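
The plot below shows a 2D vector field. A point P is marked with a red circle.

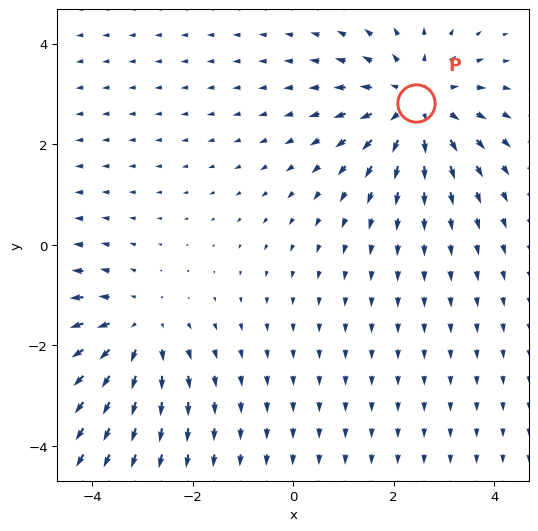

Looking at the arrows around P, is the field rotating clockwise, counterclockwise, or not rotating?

Near P at (2.4, 2.8) the arrows show no circulation. The curl there is ≈0.

not rotating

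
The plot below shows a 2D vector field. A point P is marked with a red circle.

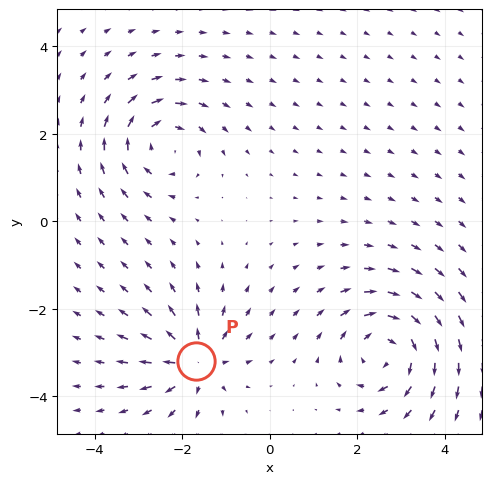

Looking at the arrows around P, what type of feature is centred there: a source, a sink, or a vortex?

source

At P (-1.7, -3.2) the arrows spread outward. Divergence about +5, curl ≈0 — positive divergence with near-zero curl is a source.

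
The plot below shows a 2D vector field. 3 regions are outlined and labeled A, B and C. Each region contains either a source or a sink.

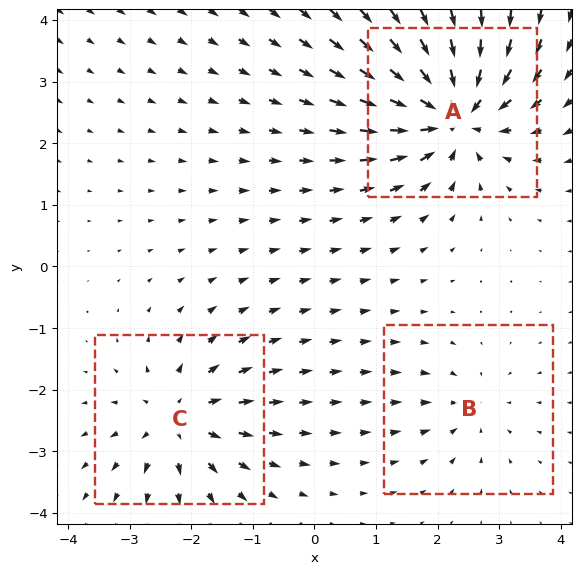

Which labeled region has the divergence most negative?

Divergence at each region's feature centre — A: about -7, B: about -3, C: about +4. Region A is most negative.

A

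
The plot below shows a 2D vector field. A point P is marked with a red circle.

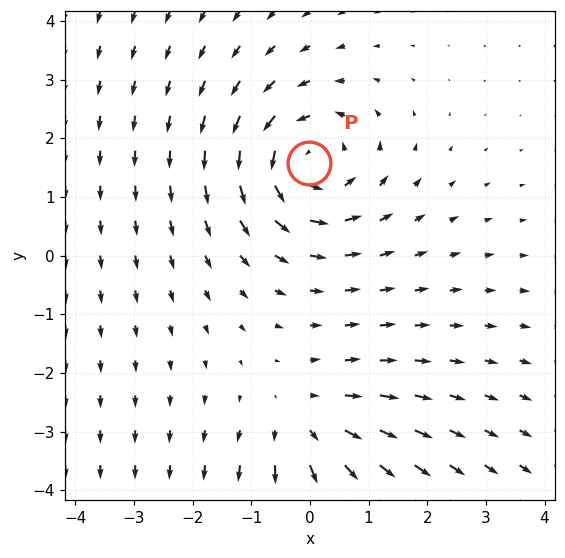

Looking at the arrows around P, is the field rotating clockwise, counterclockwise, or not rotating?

Near P at (-0.0, 1.6) the arrows circulate counterclockwise. The curl (z-component) there is about +4; positive curl means counterclockwise rotation.

counterclockwise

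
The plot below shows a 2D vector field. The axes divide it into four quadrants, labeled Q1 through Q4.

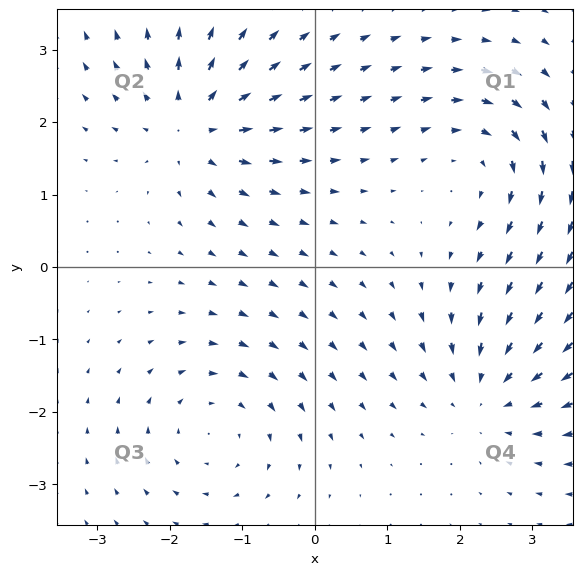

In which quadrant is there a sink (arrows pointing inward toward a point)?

Q4

The sink sits at approximately (2.4, -1.7), which lies in quadrant Q4. The divergence there is about -4, negative as expected for a sink.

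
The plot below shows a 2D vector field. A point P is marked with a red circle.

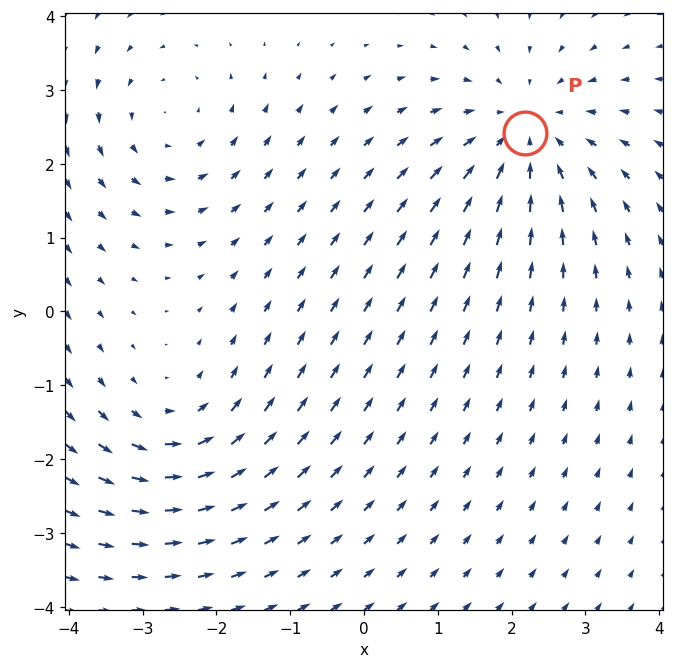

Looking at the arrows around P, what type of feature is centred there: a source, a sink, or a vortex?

At P (2.2, 2.4) the arrows converge inward. Divergence about -4, curl ≈0 — negative divergence with near-zero curl is a sink.

sink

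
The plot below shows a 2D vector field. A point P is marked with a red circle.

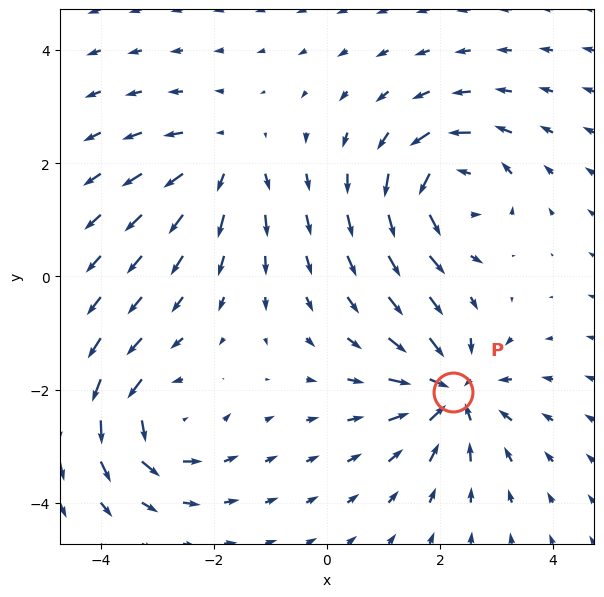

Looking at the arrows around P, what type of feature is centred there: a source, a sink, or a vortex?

At P (2.2, -2.0) the arrows converge inward. Divergence about -6, curl ≈0 — negative divergence with near-zero curl is a sink.

sink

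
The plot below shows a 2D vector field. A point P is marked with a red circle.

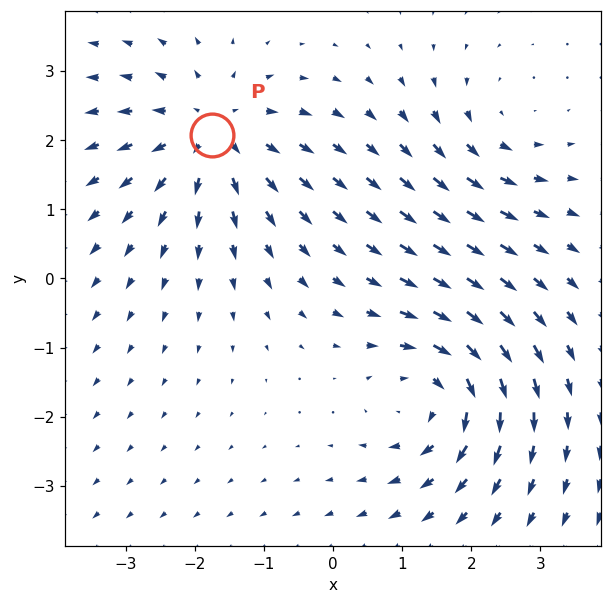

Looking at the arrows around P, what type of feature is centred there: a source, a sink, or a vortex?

At P (-1.7, 2.1) the arrows spread outward. Divergence about +5, curl ≈0 — positive divergence with near-zero curl is a source.

source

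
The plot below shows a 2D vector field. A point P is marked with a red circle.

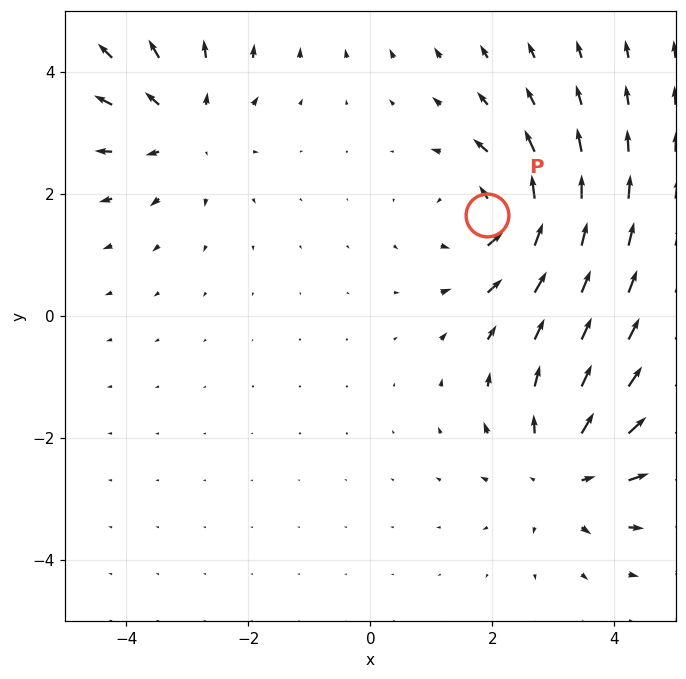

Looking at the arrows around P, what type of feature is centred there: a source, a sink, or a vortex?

At P (1.9, 1.7) the arrows circulate counterclockwise. Divergence ≈0, curl about +6 — near-zero divergence with nonzero curl is a vortex.

vortex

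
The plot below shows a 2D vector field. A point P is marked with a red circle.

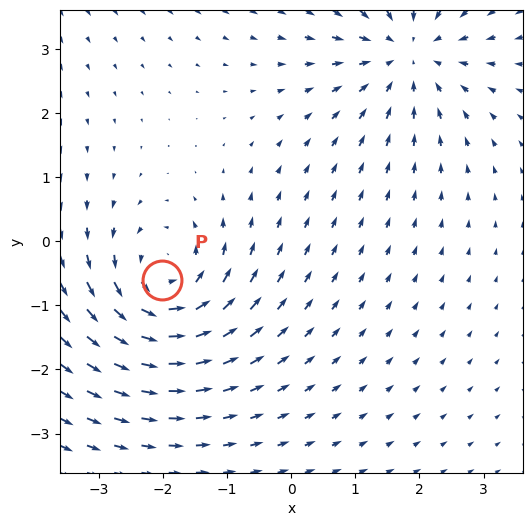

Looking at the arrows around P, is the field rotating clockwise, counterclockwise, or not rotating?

counterclockwise

Near P at (-2.0, -0.6) the arrows circulate counterclockwise. The curl (z-component) there is about +5; positive curl means counterclockwise rotation.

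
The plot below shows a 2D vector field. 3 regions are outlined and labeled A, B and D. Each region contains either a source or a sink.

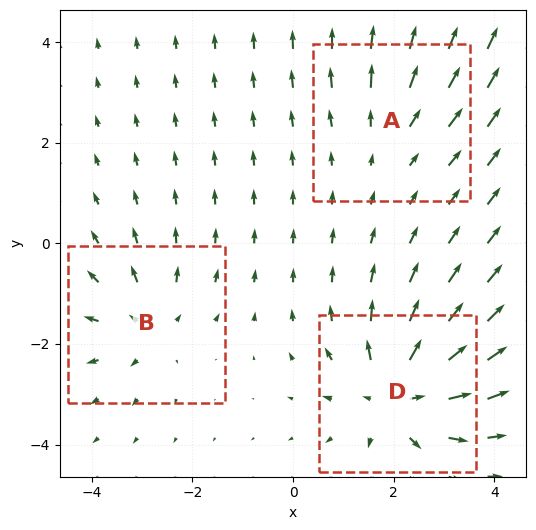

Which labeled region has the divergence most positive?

Divergence at each region's feature centre — A: about +2, B: about +3, D: about +5. Region D is most positive.

D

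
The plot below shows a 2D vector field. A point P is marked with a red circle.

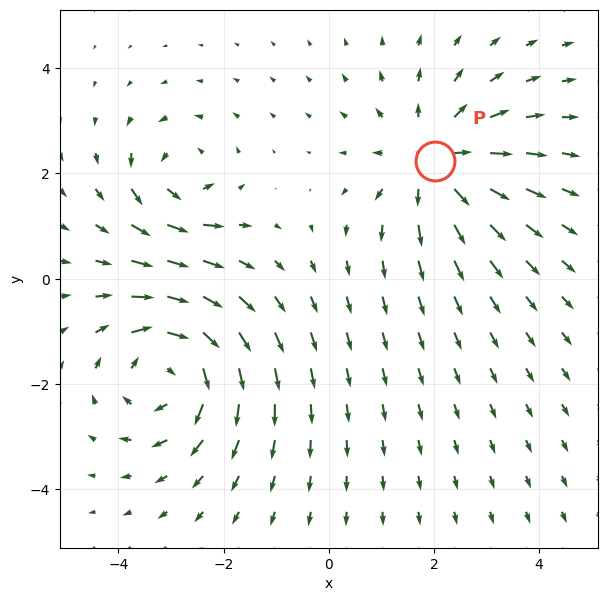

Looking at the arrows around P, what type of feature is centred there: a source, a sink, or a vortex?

At P (2.0, 2.2) the arrows spread outward. Divergence about +4, curl ≈0 — positive divergence with near-zero curl is a source.

source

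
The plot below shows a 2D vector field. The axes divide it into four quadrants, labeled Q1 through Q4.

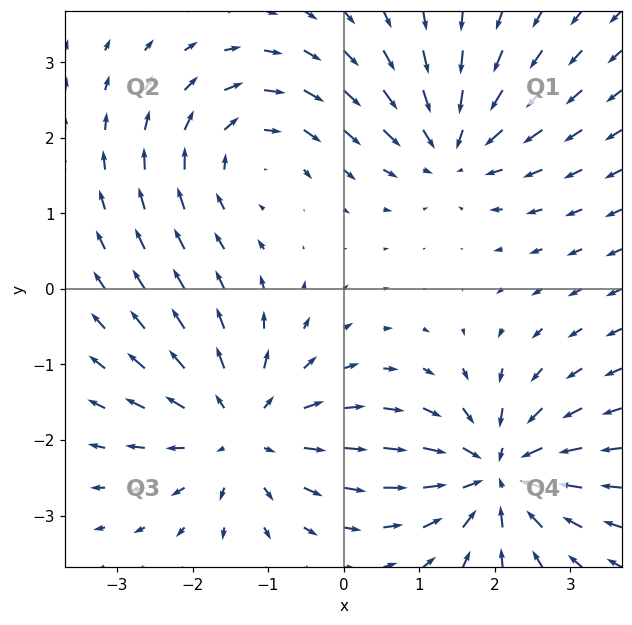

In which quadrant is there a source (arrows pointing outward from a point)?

The source sits at approximately (-1.3, -1.9), which lies in quadrant Q3. The divergence there is about +5, positive as expected for a source.

Q3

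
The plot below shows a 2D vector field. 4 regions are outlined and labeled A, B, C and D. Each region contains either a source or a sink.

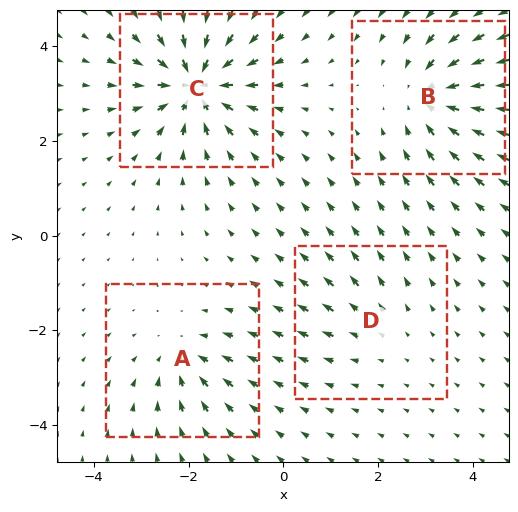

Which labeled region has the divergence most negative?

Divergence at each region's feature centre — A: about -4, B: about -6, C: about -8, D: about +2. Region C is most negative.

C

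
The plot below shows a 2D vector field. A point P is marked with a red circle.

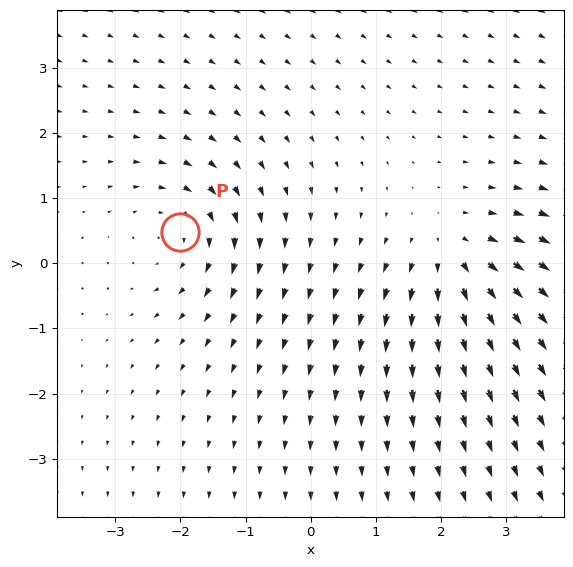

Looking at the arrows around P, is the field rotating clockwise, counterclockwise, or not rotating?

clockwise

Near P at (-2.0, 0.5) the arrows circulate clockwise. The curl (z-component) there is about -3; negative curl means clockwise rotation.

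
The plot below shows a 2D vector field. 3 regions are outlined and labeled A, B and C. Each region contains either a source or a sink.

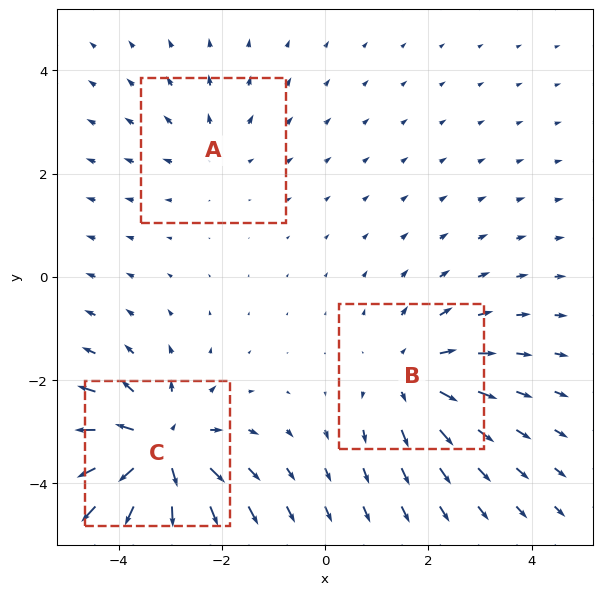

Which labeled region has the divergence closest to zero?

A

Divergence at each region's feature centre — A: about +2, B: about +3, C: about +5. Region A is closest to zero.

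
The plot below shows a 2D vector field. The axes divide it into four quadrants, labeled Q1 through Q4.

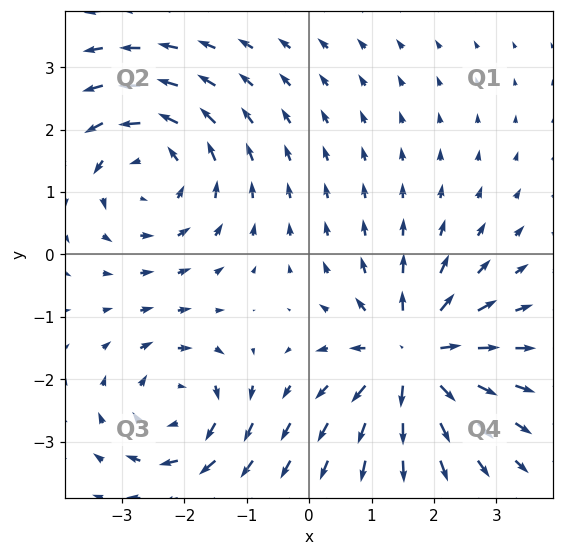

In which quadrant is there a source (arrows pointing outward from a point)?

Q4

The source sits at approximately (1.7, -1.6), which lies in quadrant Q4. The divergence there is about +5, positive as expected for a source.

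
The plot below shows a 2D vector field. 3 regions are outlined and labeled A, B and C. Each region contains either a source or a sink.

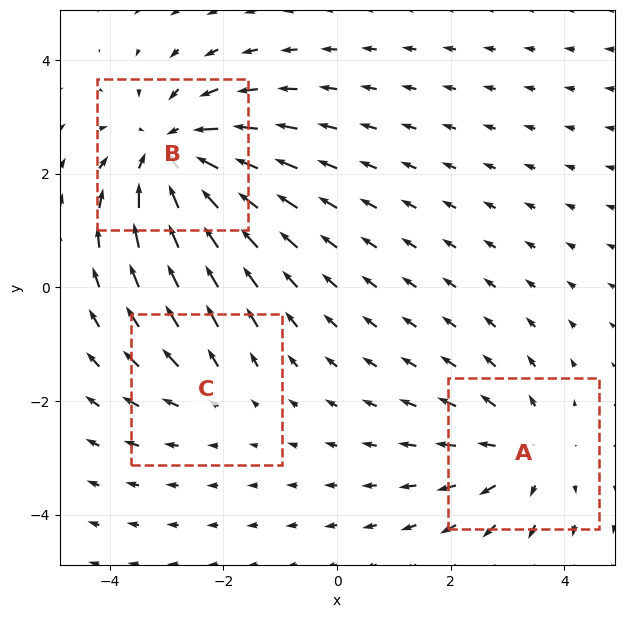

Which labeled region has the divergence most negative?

B

Divergence at each region's feature centre — A: about +3, B: about -4, C: about +2. Region B is most negative.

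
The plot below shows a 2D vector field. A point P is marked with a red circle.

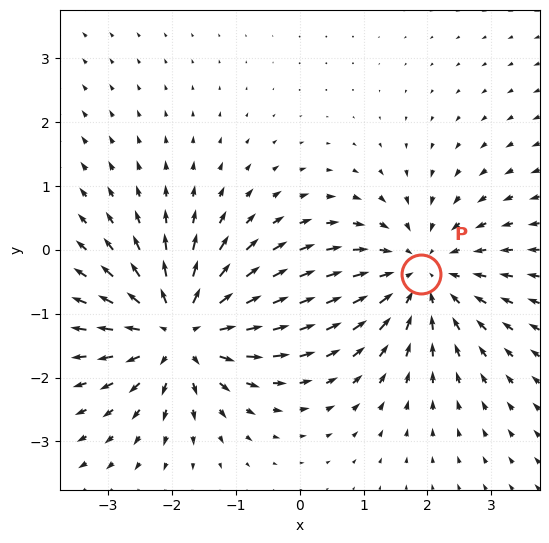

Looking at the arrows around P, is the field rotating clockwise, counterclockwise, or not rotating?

Near P at (1.9, -0.4) the arrows show no circulation. The curl there is ≈0.

not rotating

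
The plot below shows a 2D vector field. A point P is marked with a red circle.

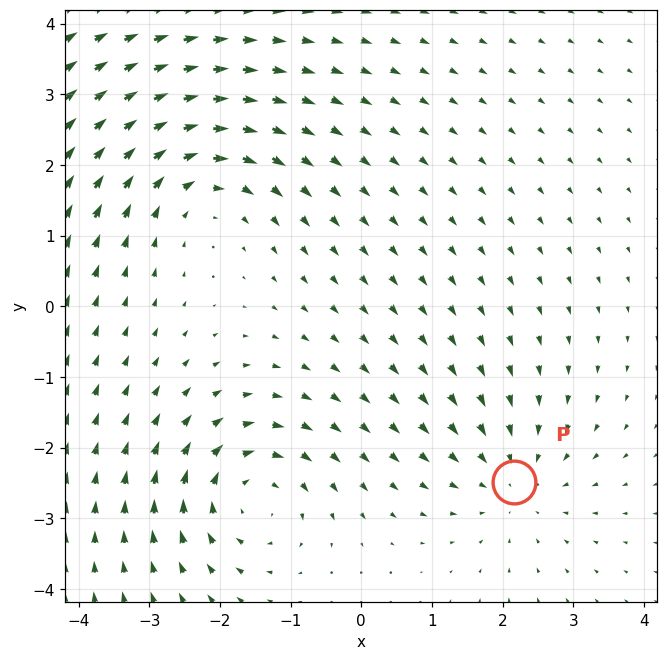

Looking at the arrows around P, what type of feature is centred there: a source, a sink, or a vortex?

sink

At P (2.2, -2.5) the arrows converge inward. Divergence about -3, curl ≈0 — negative divergence with near-zero curl is a sink.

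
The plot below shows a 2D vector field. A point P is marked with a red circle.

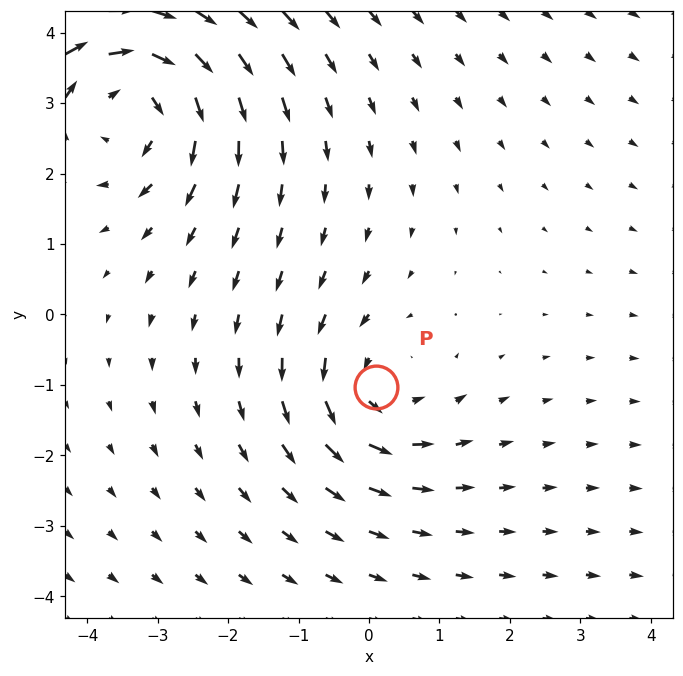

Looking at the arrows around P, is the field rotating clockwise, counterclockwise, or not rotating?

counterclockwise

Near P at (0.1, -1.0) the arrows circulate counterclockwise. The curl (z-component) there is about +3; positive curl means counterclockwise rotation.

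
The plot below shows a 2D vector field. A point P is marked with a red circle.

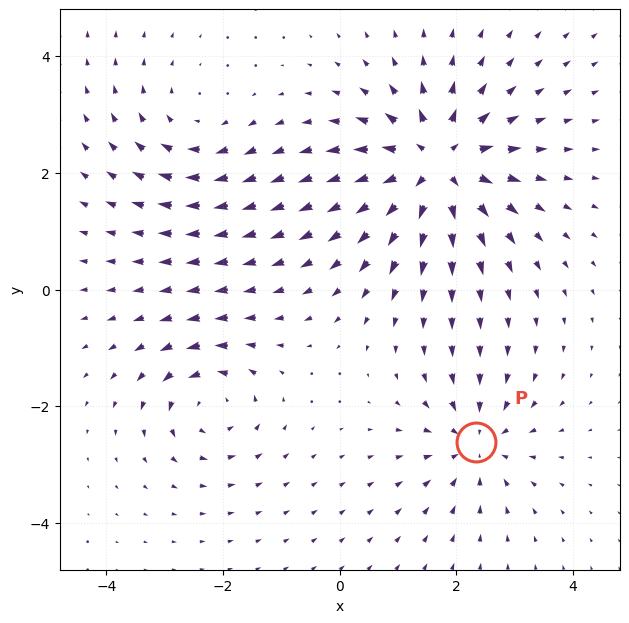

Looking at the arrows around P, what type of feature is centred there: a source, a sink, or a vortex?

At P (2.3, -2.6) the arrows converge inward. Divergence about -4, curl ≈0 — negative divergence with near-zero curl is a sink.

sink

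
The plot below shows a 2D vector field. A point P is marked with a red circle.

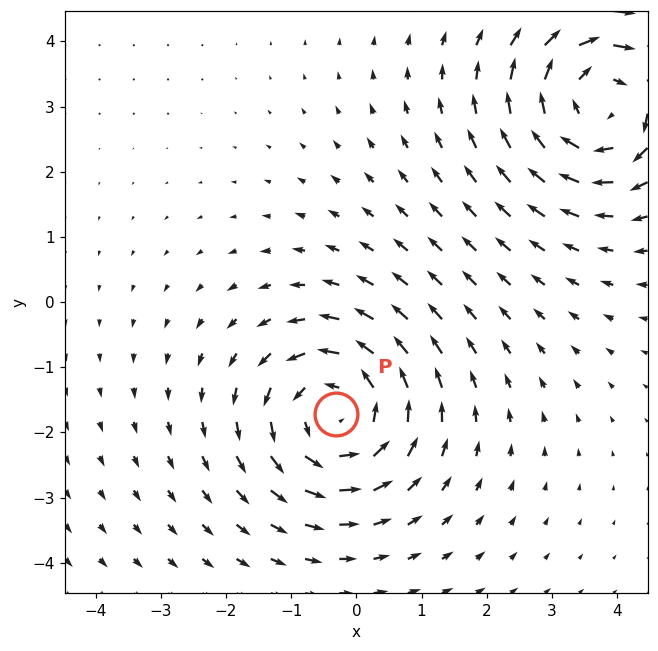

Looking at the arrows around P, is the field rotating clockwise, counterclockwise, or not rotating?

Near P at (-0.3, -1.7) the arrows circulate counterclockwise. The curl (z-component) there is about +3; positive curl means counterclockwise rotation.

counterclockwise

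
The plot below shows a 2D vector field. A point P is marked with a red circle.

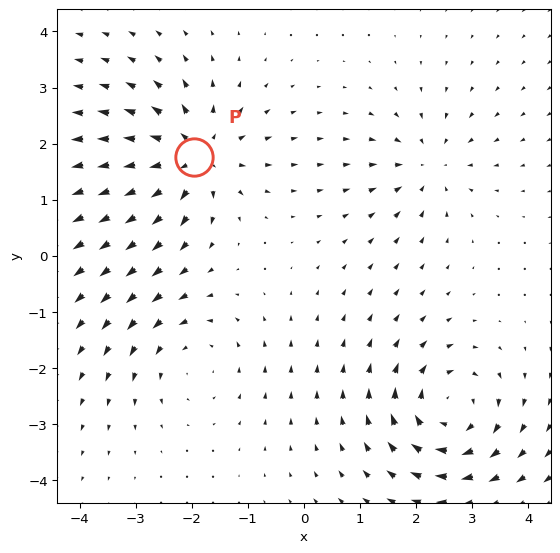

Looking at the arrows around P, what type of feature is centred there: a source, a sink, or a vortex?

At P (-2.0, 1.8) the arrows spread outward. Divergence about +6, curl ≈0 — positive divergence with near-zero curl is a source.

source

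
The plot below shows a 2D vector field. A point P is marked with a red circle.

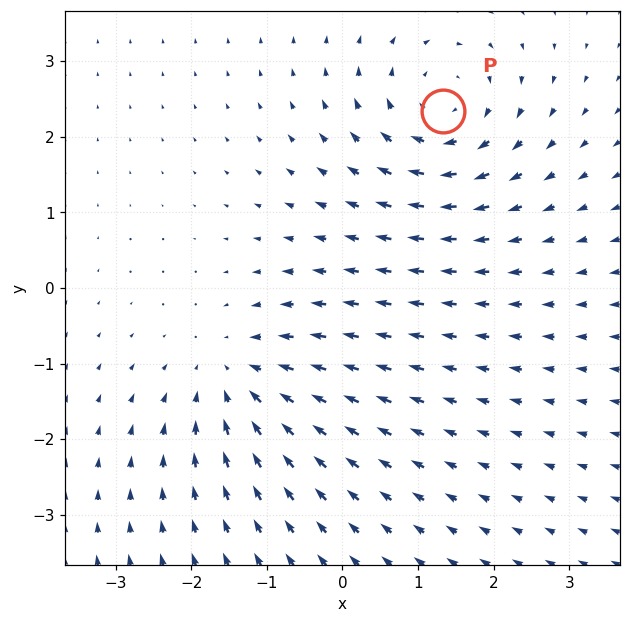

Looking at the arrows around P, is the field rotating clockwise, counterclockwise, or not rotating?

Near P at (1.3, 2.3) the arrows circulate clockwise. The curl (z-component) there is about -4; negative curl means clockwise rotation.

clockwise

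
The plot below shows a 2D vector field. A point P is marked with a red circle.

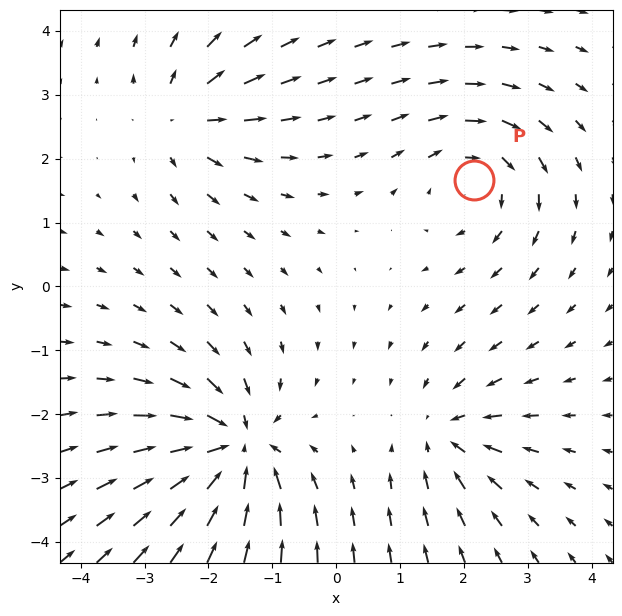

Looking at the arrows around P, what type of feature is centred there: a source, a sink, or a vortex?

At P (2.2, 1.7) the arrows circulate clockwise. Divergence ≈0, curl about -4 — near-zero divergence with nonzero curl is a vortex.

vortex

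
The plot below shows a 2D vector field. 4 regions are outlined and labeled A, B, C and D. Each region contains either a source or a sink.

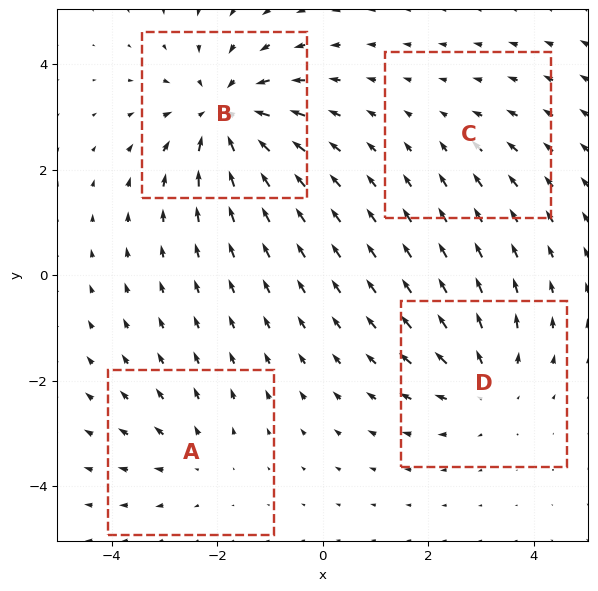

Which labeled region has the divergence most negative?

Divergence at each region's feature centre — A: about +3, B: about -7, C: about -2, D: about +4. Region B is most negative.

B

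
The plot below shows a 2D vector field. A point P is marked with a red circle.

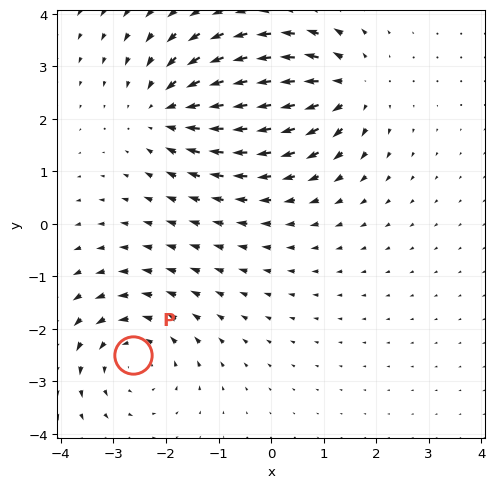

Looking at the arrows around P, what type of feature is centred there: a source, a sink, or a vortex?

vortex

At P (-2.6, -2.5) the arrows circulate counterclockwise. Divergence ≈0, curl about +4 — near-zero divergence with nonzero curl is a vortex.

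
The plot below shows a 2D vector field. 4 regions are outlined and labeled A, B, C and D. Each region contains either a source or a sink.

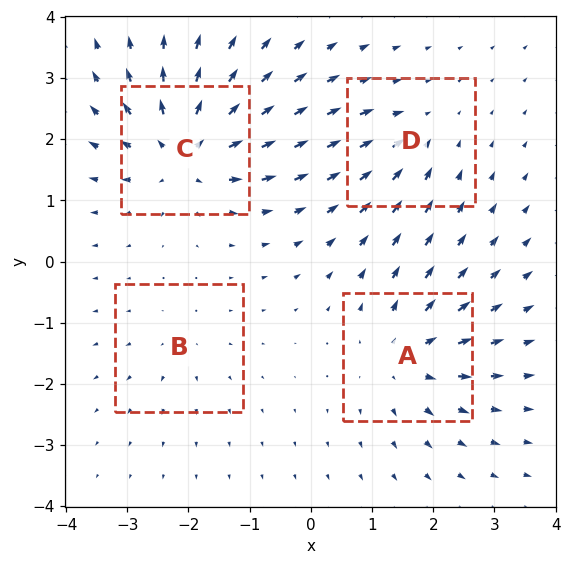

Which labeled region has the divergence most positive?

C

Divergence at each region's feature centre — A: about +5, B: about +2, C: about +8, D: about -4. Region C is most positive.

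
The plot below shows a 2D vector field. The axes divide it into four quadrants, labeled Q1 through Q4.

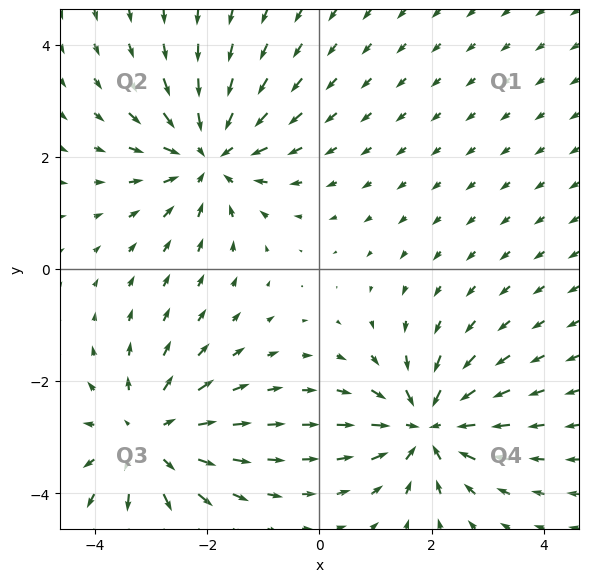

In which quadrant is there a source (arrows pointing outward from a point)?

Q3

The source sits at approximately (-3.1, -3.0), which lies in quadrant Q3. The divergence there is about +4, positive as expected for a source.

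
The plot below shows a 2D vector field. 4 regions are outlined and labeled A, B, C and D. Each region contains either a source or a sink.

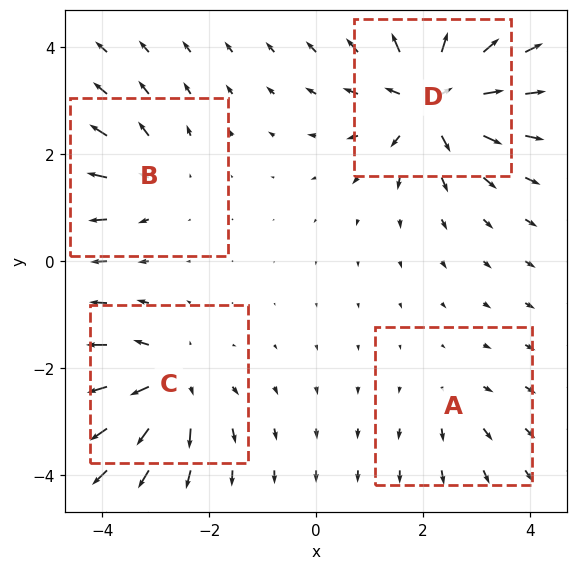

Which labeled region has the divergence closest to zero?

A

Divergence at each region's feature centre — A: about +2, B: about +4, C: about +6, D: about +8. Region A is closest to zero.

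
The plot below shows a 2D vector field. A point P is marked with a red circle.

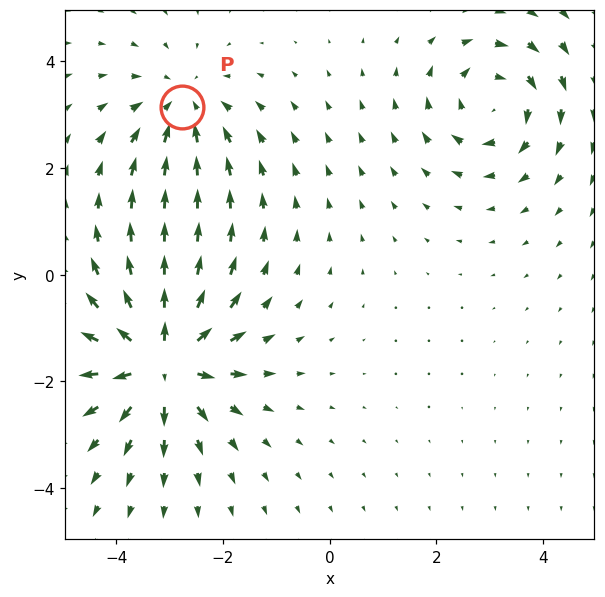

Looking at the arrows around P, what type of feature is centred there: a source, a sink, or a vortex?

At P (-2.8, 3.1) the arrows converge inward. Divergence about -3, curl ≈0 — negative divergence with near-zero curl is a sink.

sink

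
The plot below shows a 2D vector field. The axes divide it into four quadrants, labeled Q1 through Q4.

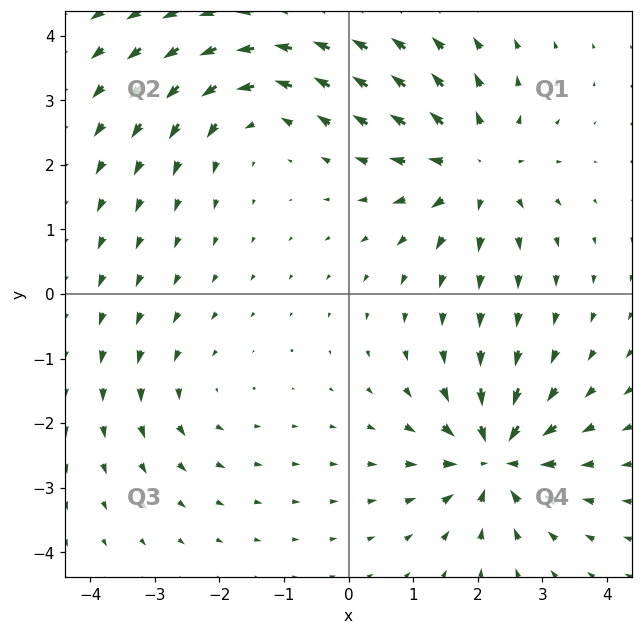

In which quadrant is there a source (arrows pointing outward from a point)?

The source sits at approximately (2.0, 2.0), which lies in quadrant Q1. The divergence there is about +5, positive as expected for a source.

Q1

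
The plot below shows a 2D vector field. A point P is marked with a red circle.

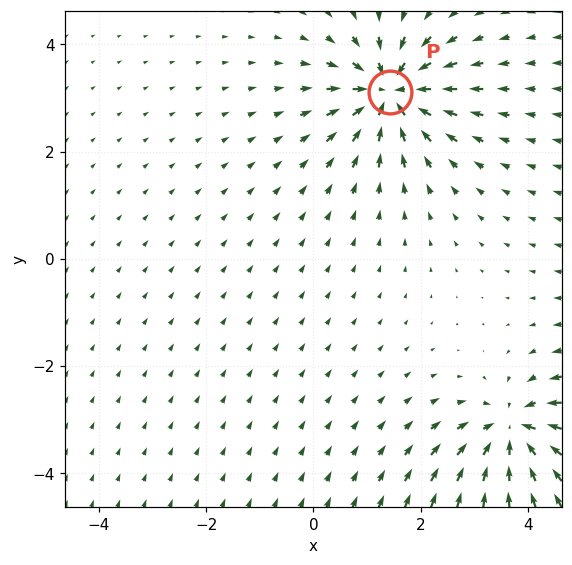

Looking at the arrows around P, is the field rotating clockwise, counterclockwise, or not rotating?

not rotating

Near P at (1.4, 3.1) the arrows show no circulation. The curl there is ≈0.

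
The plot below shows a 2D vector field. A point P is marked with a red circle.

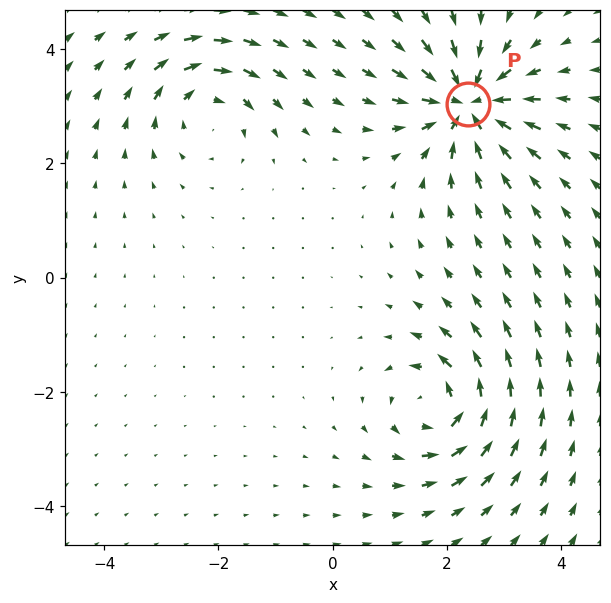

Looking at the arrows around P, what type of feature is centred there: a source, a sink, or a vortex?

At P (2.4, 3.0) the arrows converge inward. Divergence about -7, curl ≈0 — negative divergence with near-zero curl is a sink.

sink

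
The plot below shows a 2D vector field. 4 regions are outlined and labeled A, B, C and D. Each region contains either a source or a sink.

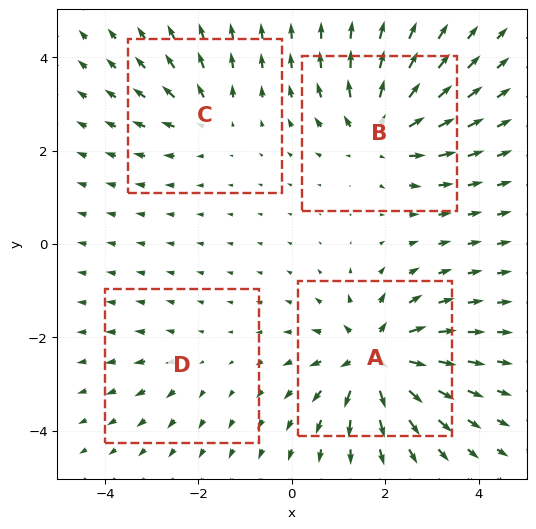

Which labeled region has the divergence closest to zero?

D

Divergence at each region's feature centre — A: about +8, B: about +6, C: about +4, D: about +2. Region D is closest to zero.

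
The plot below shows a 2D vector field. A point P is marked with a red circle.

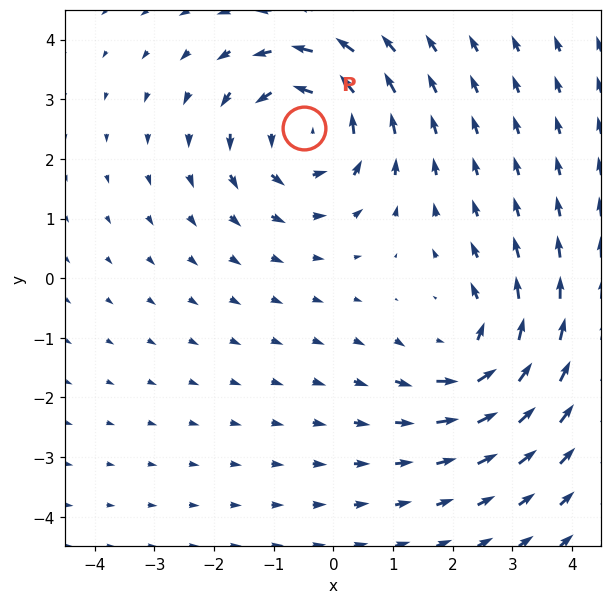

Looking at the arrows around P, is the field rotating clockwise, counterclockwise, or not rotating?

Near P at (-0.5, 2.5) the arrows circulate counterclockwise. The curl (z-component) there is about +4; positive curl means counterclockwise rotation.

counterclockwise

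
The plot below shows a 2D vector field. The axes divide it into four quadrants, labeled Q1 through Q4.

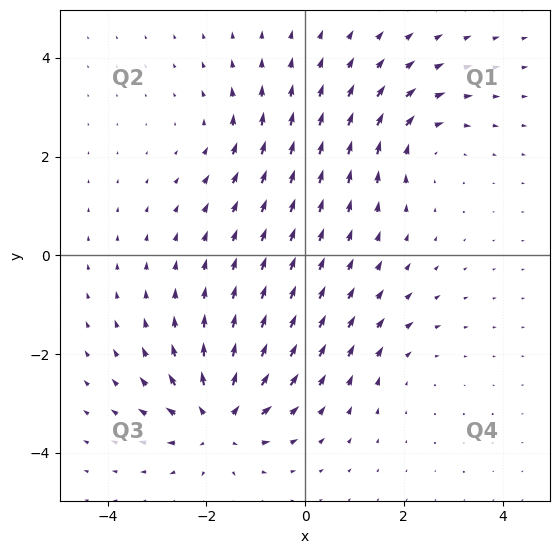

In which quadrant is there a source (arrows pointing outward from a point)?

Q3

The source sits at approximately (-1.8, -3.3), which lies in quadrant Q3. The divergence there is about +6, positive as expected for a source.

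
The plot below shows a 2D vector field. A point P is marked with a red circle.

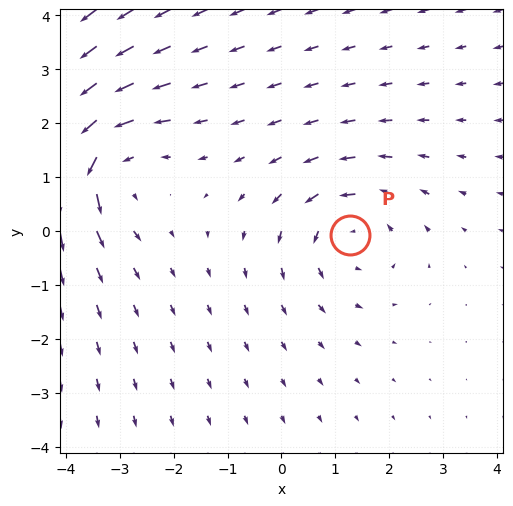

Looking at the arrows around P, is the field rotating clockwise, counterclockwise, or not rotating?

counterclockwise

Near P at (1.3, -0.1) the arrows circulate counterclockwise. The curl (z-component) there is about +3; positive curl means counterclockwise rotation.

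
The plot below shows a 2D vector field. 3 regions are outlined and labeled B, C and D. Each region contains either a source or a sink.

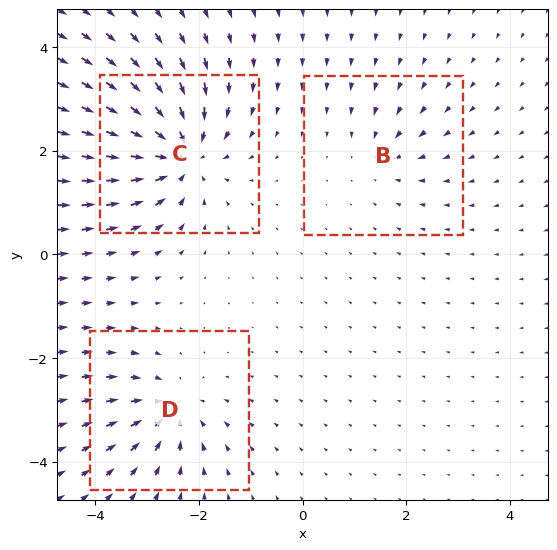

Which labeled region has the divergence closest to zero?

B

Divergence at each region's feature centre — B: about -2, C: about -6, D: about -4. Region B is closest to zero.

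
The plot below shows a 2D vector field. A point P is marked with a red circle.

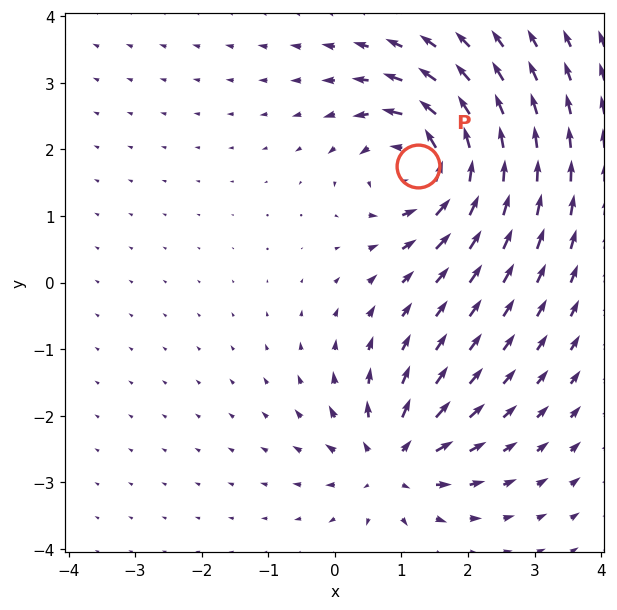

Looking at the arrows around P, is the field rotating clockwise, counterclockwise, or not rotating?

counterclockwise

Near P at (1.2, 1.8) the arrows circulate counterclockwise. The curl (z-component) there is about +7; positive curl means counterclockwise rotation.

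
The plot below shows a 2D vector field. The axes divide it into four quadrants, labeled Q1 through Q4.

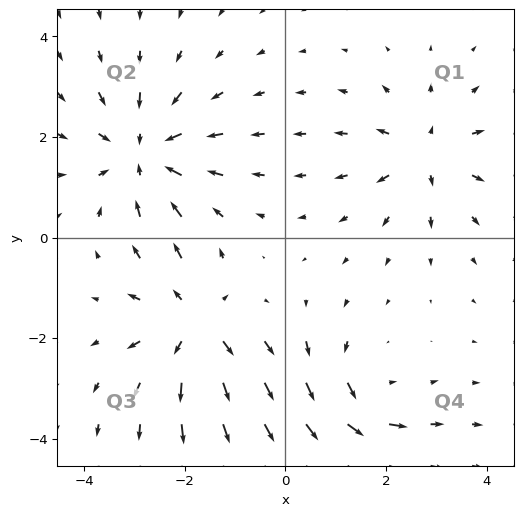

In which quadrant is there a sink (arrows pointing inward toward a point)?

Q2

The sink sits at approximately (-2.8, 1.7), which lies in quadrant Q2. The divergence there is about -4, negative as expected for a sink.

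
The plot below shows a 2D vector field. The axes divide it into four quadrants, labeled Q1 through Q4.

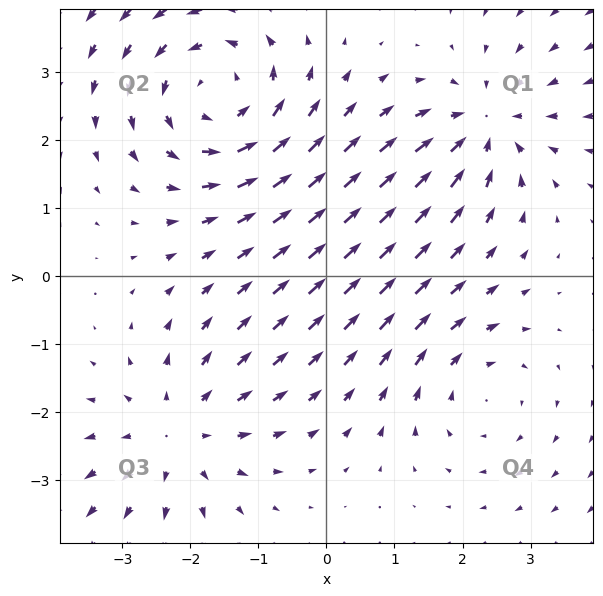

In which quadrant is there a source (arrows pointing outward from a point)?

Q3

The source sits at approximately (-2.2, -2.3), which lies in quadrant Q3. The divergence there is about +3, positive as expected for a source.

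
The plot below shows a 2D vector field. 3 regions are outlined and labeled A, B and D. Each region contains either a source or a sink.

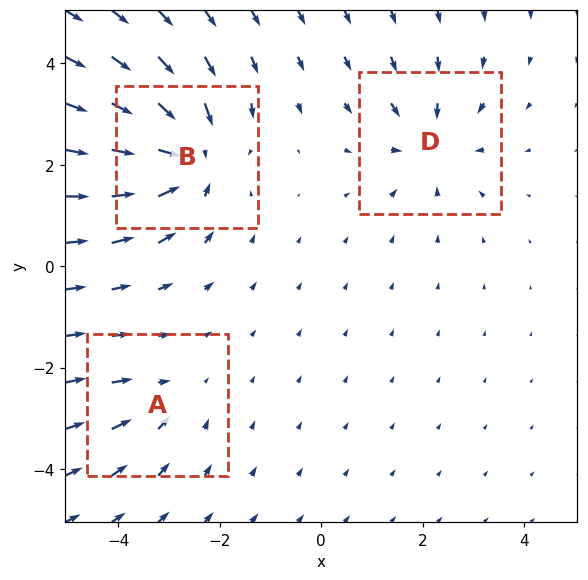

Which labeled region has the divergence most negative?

B

Divergence at each region's feature centre — A: about -2, B: about -5, D: about -3. Region B is most negative.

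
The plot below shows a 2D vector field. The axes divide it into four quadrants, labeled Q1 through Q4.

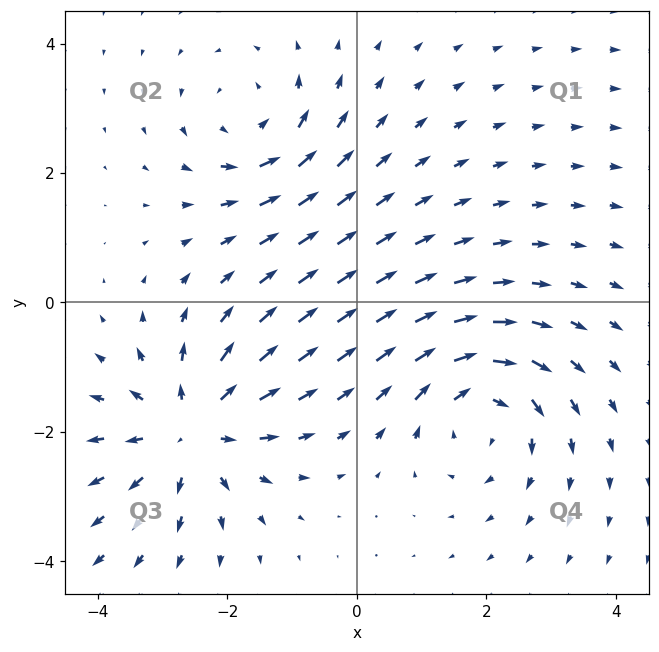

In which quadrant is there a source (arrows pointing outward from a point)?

Q3

The source sits at approximately (-2.6, -2.0), which lies in quadrant Q3. The divergence there is about +4, positive as expected for a source.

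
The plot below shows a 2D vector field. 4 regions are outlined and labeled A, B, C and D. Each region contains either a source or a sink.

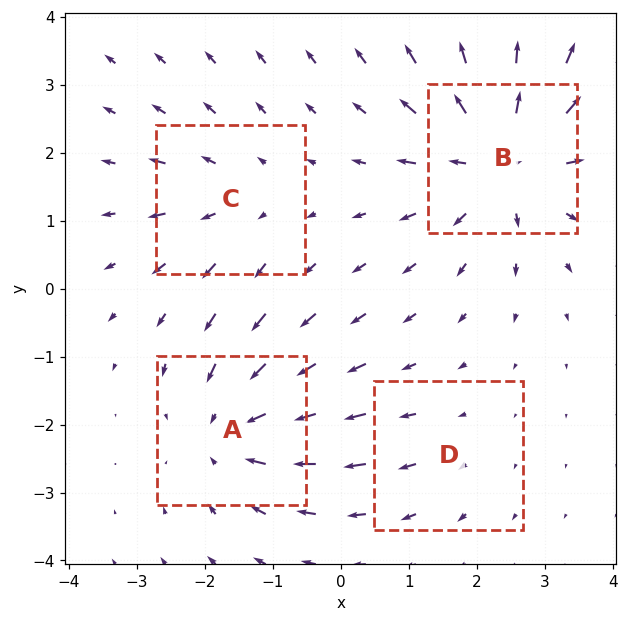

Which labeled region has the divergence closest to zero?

Divergence at each region's feature centre — A: about -5, B: about +6, C: about +3, D: about +2. Region D is closest to zero.

D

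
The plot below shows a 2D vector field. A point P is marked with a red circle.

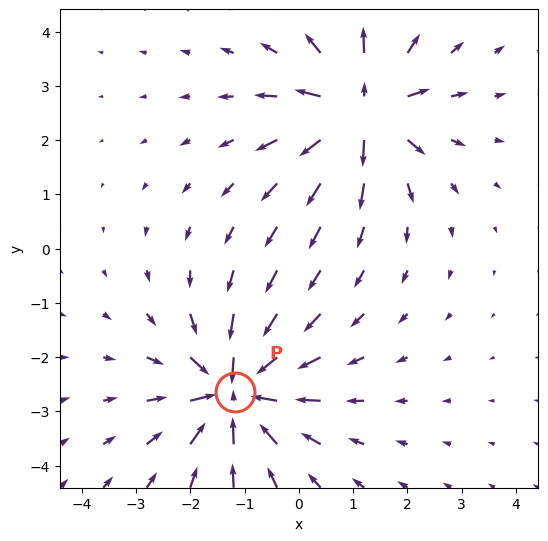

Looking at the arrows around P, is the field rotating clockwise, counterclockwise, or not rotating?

not rotating

Near P at (-1.2, -2.6) the arrows show no circulation. The curl there is ≈0.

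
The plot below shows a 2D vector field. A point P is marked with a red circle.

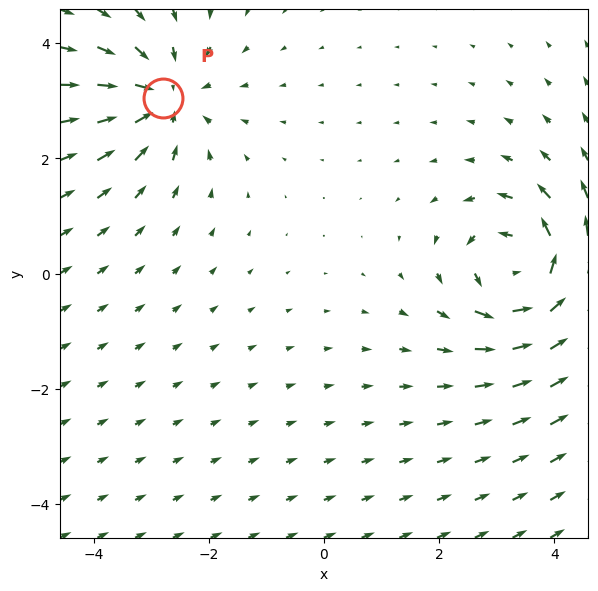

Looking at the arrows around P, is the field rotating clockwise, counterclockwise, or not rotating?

Near P at (-2.8, 3.0) the arrows show no circulation. The curl there is ≈0.

not rotating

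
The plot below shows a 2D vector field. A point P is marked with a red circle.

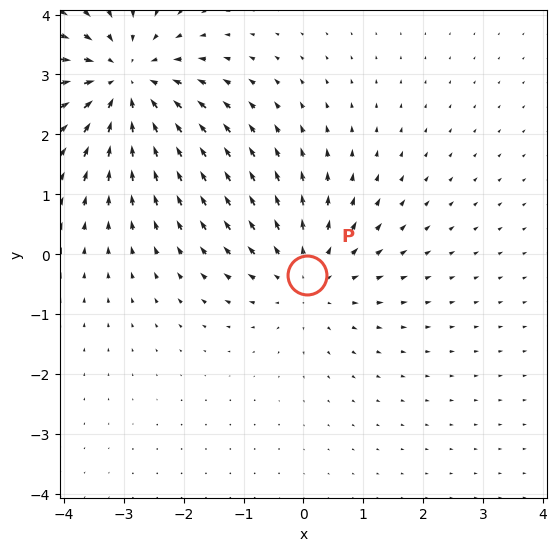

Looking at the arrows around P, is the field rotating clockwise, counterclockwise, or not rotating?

Near P at (0.1, -0.4) the arrows show no circulation. The curl there is ≈0.

not rotating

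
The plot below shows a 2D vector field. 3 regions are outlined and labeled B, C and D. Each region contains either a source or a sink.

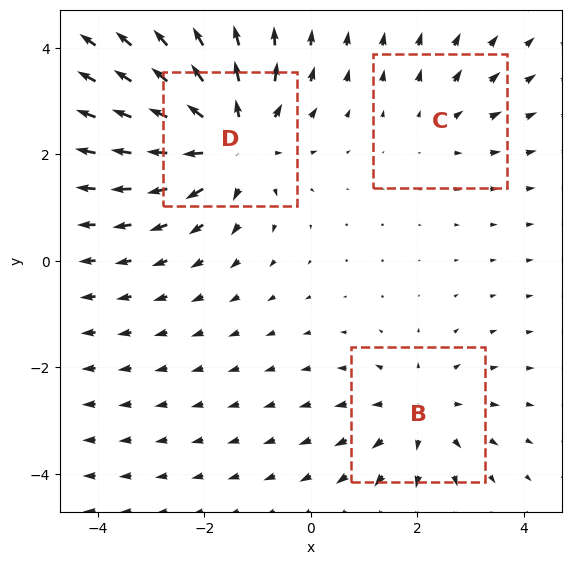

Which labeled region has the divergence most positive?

Divergence at each region's feature centre — B: about +3, C: about +2, D: about +5. Region D is most positive.

D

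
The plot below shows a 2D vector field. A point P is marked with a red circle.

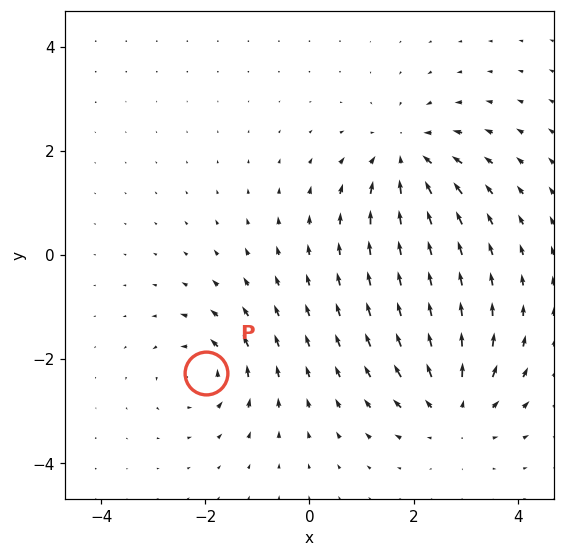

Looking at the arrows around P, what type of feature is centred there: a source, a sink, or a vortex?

At P (-2.0, -2.3) the arrows circulate counterclockwise. Divergence ≈0, curl about +5 — near-zero divergence with nonzero curl is a vortex.

vortex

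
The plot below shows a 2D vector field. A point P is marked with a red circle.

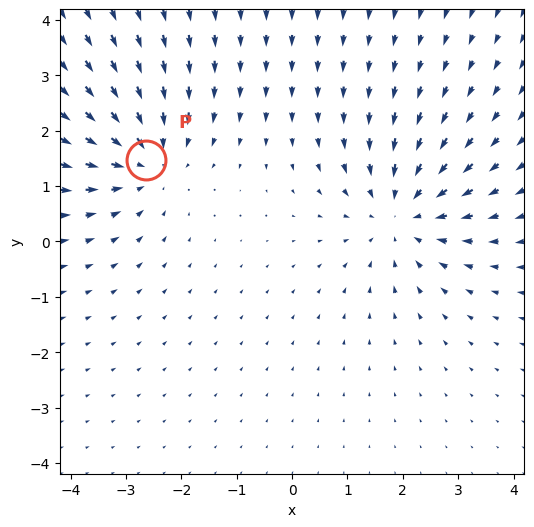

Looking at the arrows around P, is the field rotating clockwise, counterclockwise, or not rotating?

not rotating

Near P at (-2.6, 1.5) the arrows show no circulation. The curl there is ≈0.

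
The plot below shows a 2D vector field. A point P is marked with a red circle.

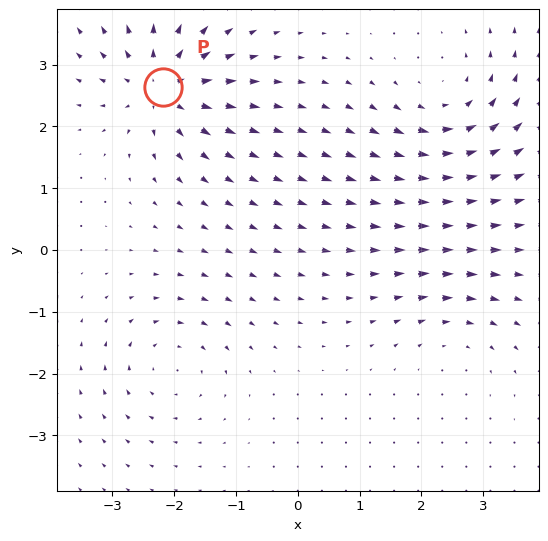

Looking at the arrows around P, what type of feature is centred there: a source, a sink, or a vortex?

At P (-2.2, 2.6) the arrows spread outward. Divergence about +6, curl ≈0 — positive divergence with near-zero curl is a source.

source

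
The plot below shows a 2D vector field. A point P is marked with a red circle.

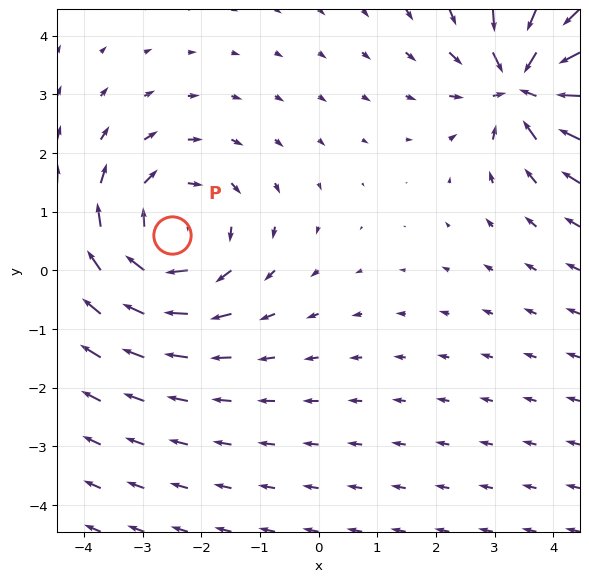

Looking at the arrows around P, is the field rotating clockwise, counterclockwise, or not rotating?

clockwise

Near P at (-2.5, 0.6) the arrows circulate clockwise. The curl (z-component) there is about -3; negative curl means clockwise rotation.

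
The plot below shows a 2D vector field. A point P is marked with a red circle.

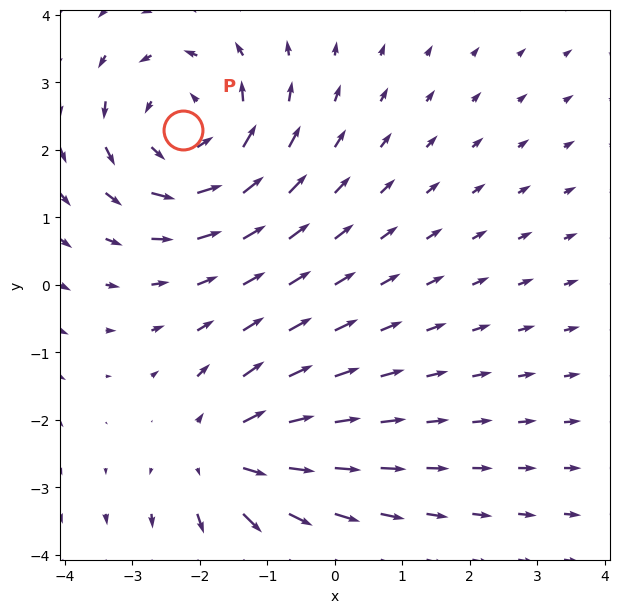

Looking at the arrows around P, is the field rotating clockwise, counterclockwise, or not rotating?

Near P at (-2.2, 2.3) the arrows circulate counterclockwise. The curl (z-component) there is about +4; positive curl means counterclockwise rotation.

counterclockwise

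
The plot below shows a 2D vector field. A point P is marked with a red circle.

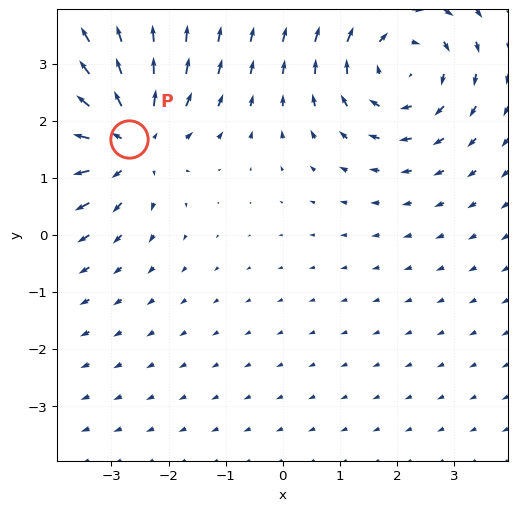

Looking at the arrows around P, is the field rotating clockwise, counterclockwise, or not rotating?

Near P at (-2.7, 1.7) the arrows show no circulation. The curl there is ≈0.

not rotating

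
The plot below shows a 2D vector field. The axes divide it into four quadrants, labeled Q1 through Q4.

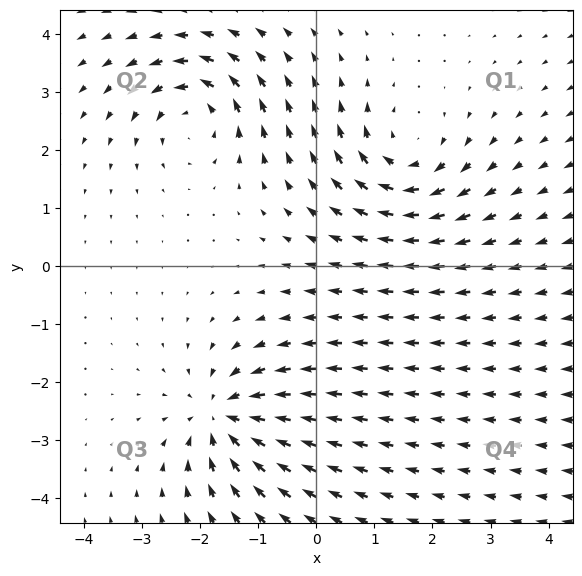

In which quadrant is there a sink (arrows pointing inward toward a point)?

Q3

The sink sits at approximately (-1.6, -2.6), which lies in quadrant Q3. The divergence there is about -5, negative as expected for a sink.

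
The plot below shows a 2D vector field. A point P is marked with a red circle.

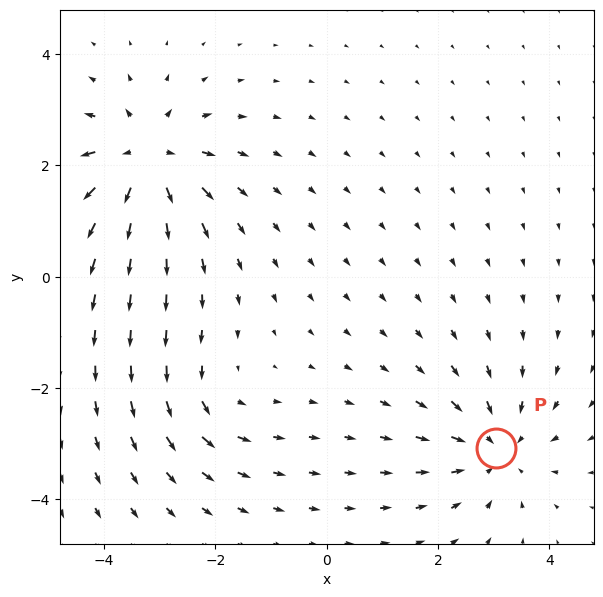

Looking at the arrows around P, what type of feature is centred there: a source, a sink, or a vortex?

sink

At P (3.0, -3.1) the arrows converge inward. Divergence about -4, curl ≈0 — negative divergence with near-zero curl is a sink.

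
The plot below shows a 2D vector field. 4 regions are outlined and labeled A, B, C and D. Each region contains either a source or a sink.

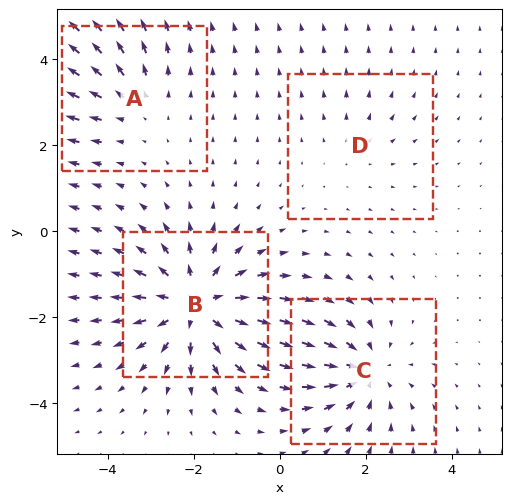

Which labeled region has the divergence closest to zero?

Divergence at each region's feature centre — A: about +3, B: about +6, C: about -4, D: about +2. Region D is closest to zero.

D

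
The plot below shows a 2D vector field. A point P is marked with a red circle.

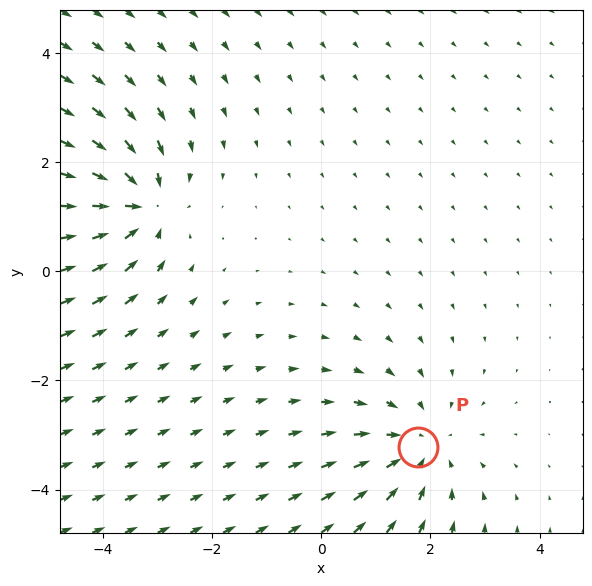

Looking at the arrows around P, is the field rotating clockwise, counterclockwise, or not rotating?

not rotating

Near P at (1.8, -3.2) the arrows show no circulation. The curl there is ≈0.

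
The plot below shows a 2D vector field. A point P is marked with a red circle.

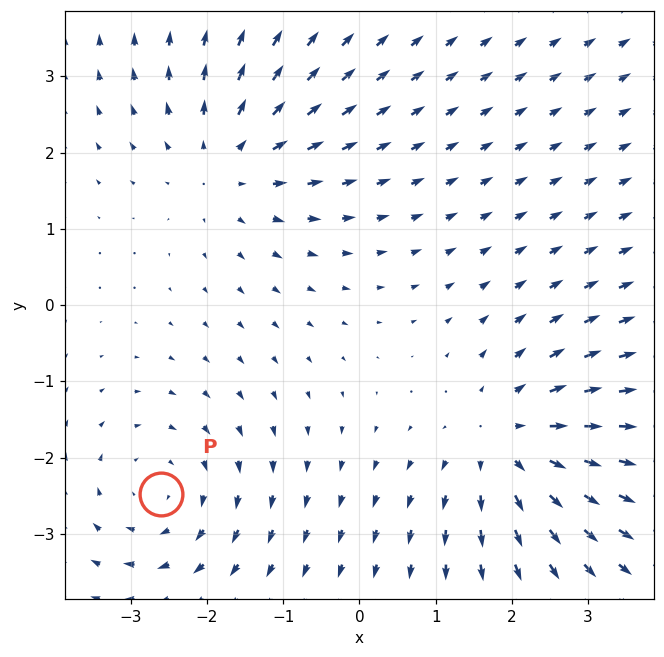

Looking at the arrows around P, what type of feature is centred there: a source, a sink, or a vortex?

vortex

At P (-2.6, -2.5) the arrows circulate clockwise. Divergence ≈0, curl about -3 — near-zero divergence with nonzero curl is a vortex.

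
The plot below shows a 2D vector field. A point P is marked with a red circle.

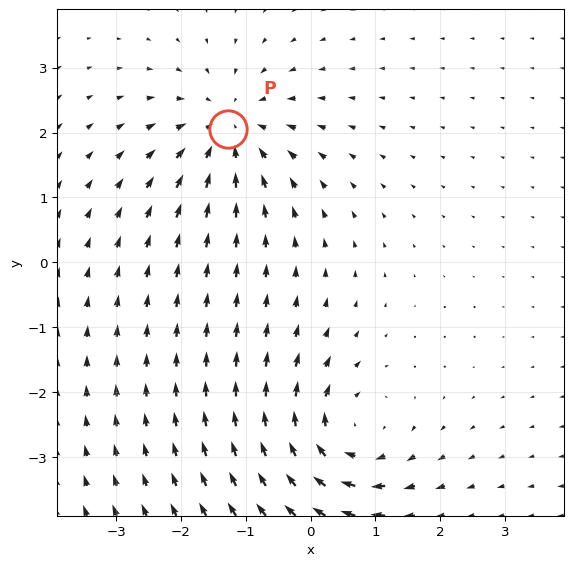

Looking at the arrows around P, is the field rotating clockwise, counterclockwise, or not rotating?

Near P at (-1.3, 2.1) the arrows show no circulation. The curl there is ≈0.

not rotating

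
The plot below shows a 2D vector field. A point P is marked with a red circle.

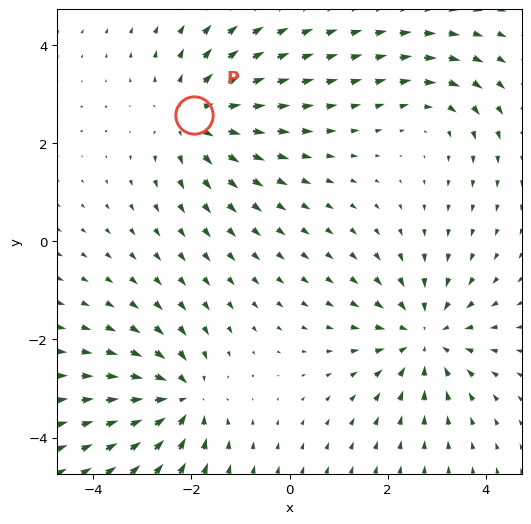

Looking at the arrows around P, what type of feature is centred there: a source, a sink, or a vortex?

source

At P (-2.0, 2.6) the arrows spread outward. Divergence about +4, curl ≈0 — positive divergence with near-zero curl is a source.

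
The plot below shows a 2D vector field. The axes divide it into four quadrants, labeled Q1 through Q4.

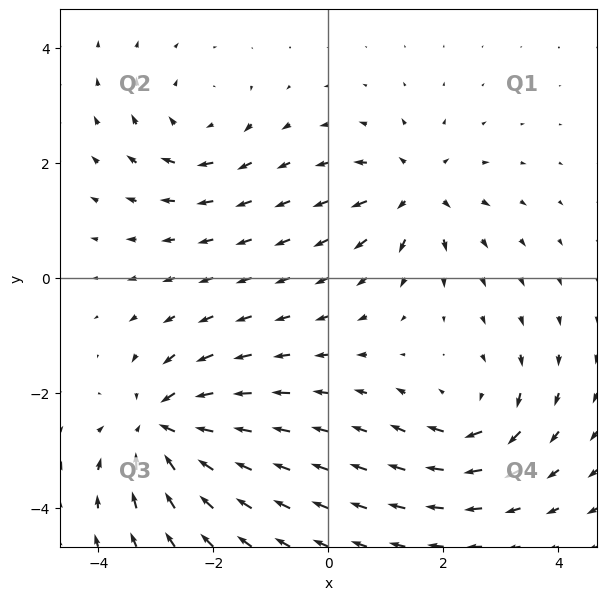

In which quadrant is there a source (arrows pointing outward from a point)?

The source sits at approximately (1.5, 1.5), which lies in quadrant Q1. The divergence there is about +4, positive as expected for a source.

Q1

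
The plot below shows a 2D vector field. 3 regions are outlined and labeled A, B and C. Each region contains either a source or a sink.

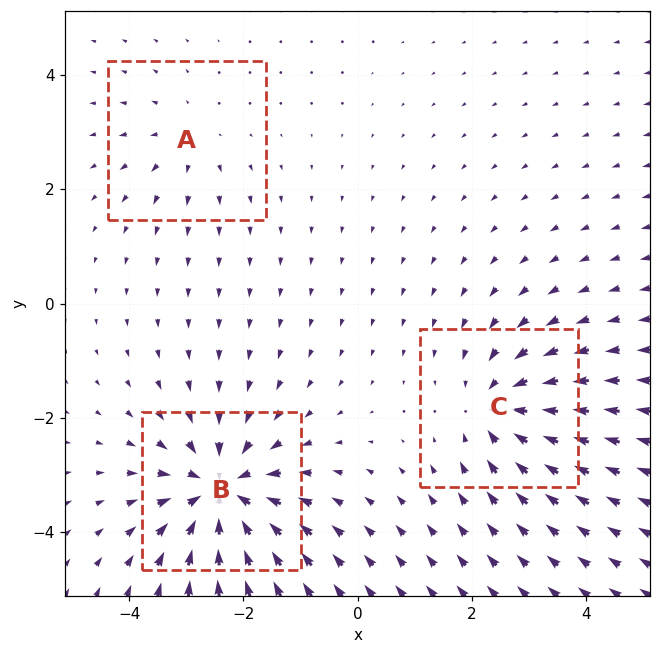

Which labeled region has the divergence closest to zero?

Divergence at each region's feature centre — A: about +2, B: about -5, C: about -4. Region A is closest to zero.

A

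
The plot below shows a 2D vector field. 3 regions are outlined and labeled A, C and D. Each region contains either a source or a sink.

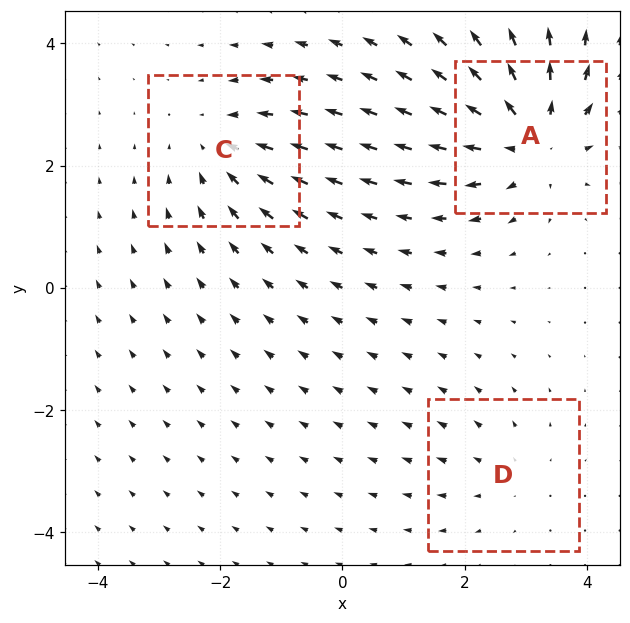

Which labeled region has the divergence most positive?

Divergence at each region's feature centre — A: about +5, C: about -3, D: about +2. Region A is most positive.

A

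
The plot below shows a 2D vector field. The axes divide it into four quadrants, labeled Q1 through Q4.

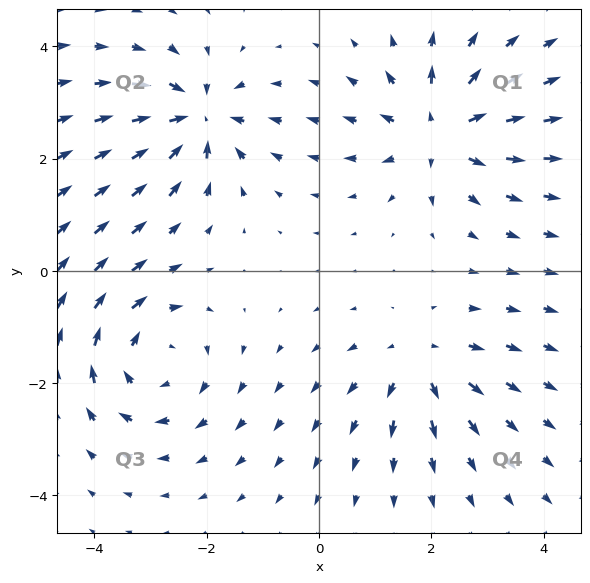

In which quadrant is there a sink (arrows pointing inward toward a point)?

Q2

The sink sits at approximately (-2.2, 2.7), which lies in quadrant Q2. The divergence there is about -6, negative as expected for a sink.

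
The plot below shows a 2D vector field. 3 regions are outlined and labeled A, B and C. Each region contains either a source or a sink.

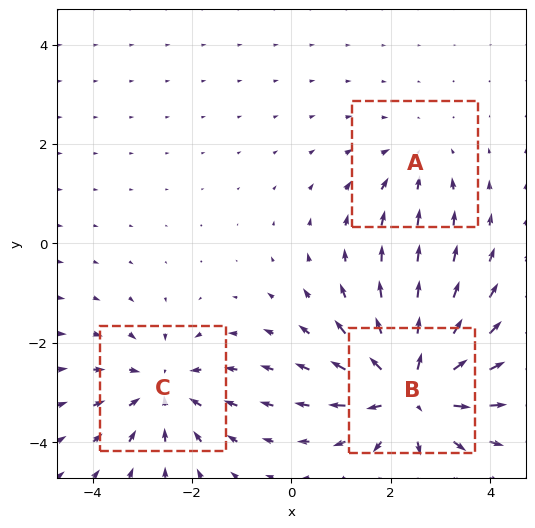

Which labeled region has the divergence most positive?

Divergence at each region's feature centre — A: about -2, B: about +5, C: about -3. Region B is most positive.

B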